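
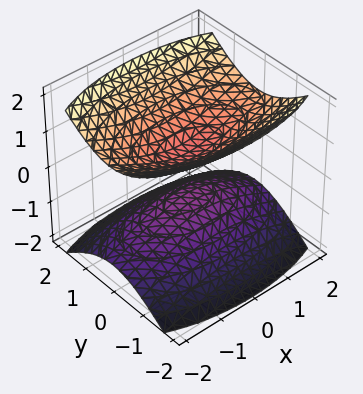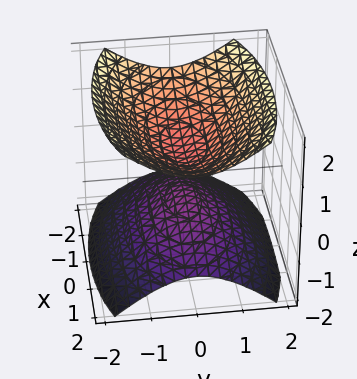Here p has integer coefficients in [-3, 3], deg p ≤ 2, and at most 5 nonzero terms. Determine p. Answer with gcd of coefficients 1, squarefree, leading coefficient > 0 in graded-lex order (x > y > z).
x^2 + 3*y^2 - 3*z^2 + 1

First, there are 2 components. They look like related sheets of one shape, so recover p as a whole.
Then, deg p = 2. Two separate bowl-shaped sheets opening away from each other; a quadric.
Next, symmetries: mirror symmetry y ↦ −y ⇒ only even powers of y; the z ↦ −z reflection is a symmetry, so z appears only in even powers; it's symmetric under x → −x, forcing even powers of x.
Next, observable constraints: no y-intercept at any integer in the box; no x-intercept at any integer in the box.
Finally, matching integer coefficients to the picture gives p.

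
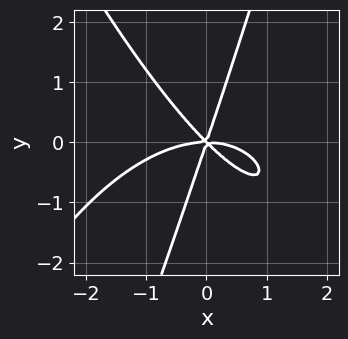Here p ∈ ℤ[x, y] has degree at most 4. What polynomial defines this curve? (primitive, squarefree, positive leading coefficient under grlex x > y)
(a) deg p = 4. No degree-3 curve has this shape.
(b) Against the integer gridlines: it crosses the x-axis at the gridline x = 0; it meets the y-axis at y = 0 (among the integer gridlines).
(c) Putting this together gives p.

x^4 + 3*x^2*y + 2*x*y^2 - y^3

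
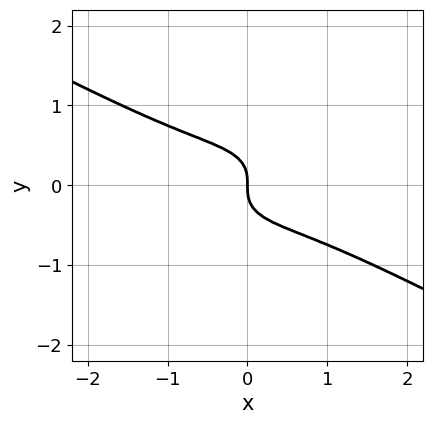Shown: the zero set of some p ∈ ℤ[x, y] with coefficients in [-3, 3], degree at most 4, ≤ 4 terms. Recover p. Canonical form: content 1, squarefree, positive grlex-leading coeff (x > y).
(a) The degree is 3 — the shape is more complex than any degree-2 curve.
(b) Observable constraints: it crosses the x-axis at the gridline x = 0; it crosses the y-axis at the gridline y = 0.
(c) Together with the visible shape, these determine p as stated.

x^3 + x^2*y + 3*y^3 + x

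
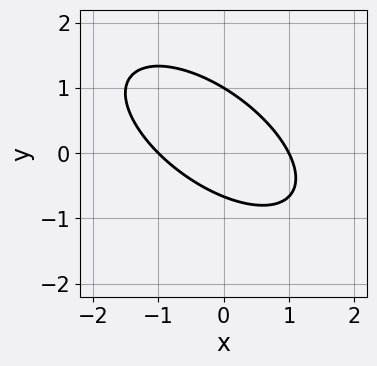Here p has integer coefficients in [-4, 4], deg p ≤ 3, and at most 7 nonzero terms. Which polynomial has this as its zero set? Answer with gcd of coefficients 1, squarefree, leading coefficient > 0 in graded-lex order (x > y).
2*x^2 + 3*x*y + 3*y^2 - y - 2

Degree: a generic line meets the curve in up to 2 points, so deg p = 2.
Checking where it meets the axes: one y-axis crossing is at y = 1; among the integer gridlines, it crosses the x-axis at x ∈ {-1, 1}.
Assembling these constraints gives the stated polynomial.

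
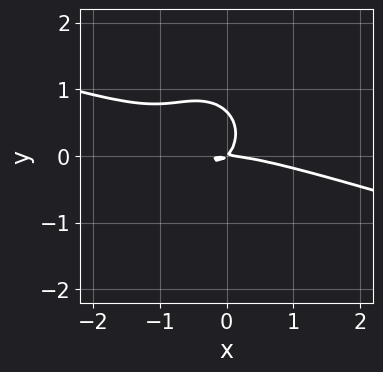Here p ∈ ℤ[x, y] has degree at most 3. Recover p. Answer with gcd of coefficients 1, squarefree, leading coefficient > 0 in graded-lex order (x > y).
x^3 + 3*x^2*y + 3*y^3 + 2*x*y - 2*y^2

Degree: a generic line meets the curve in up to 3 points, so deg p = 3.
From the axis intercepts and sections: it meets the x-axis at x = 0 (among the integer gridlines); it crosses the y-axis at the gridline y = 0.
These observations pin down the coefficients.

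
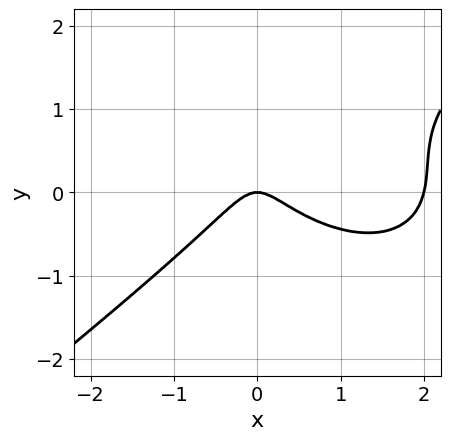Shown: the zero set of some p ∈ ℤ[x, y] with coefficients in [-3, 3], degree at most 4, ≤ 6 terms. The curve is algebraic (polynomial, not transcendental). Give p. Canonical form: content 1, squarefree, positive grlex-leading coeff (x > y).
First, degree: a generic line meets the curve in up to 3 points, so deg p = 3.
Then, checking where it meets the axes: it crosses the y-axis at the gridline y = 0; the x-axis gridline crossings are at x ∈ {0, 2}.
Finally, these observations pin down the coefficients.

x^3 - 2*y^3 - 2*x^2 + 2*y^2 - y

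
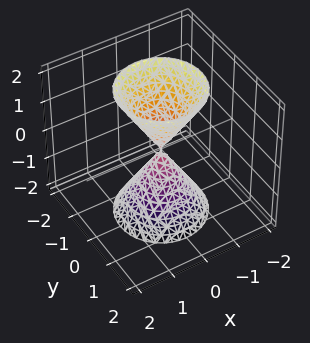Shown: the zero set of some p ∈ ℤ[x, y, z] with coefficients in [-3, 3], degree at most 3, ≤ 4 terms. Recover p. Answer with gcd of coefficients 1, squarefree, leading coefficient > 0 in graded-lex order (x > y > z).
3*x^2 + 3*y^2 - z^2

1. There are 2 components. Treating them together as one polynomial.
2. Degree: a double cone through the origin; a quadric, so deg p = 2.
3. Symmetries: mirror symmetry z ↦ −z ⇒ only even powers of z; every cross-section ⟂ z is a circle, so x, y appear only via x² + y².
4. Checking where it meets the axes: a circular section at z = -2 has radius between 1 and 2; it crosses the z-axis at the gridline z = 0; one x-axis crossing is at x = 0; one y-axis crossing is at y = 0.
5. Matching integer coefficients to the picture gives p.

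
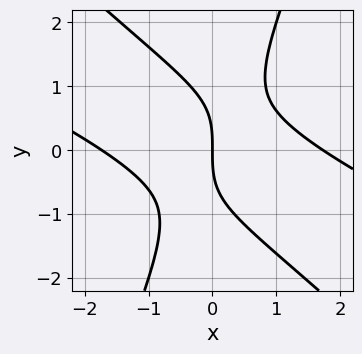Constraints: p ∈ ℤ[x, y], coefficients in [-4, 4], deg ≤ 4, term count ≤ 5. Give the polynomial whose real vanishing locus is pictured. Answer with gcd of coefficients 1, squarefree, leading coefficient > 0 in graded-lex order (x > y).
x^3 + 3*x^2*y + x*y^2 - y^3 - 3*x

1. Degree: the shape is more complex than any degree-2 curve, so deg p = 3.
2. Checking where it meets the axes: one y-axis crossing is at y = 0; it crosses the x-axis at the gridline x = 0.
3. Together with the visible shape, these determine p as stated.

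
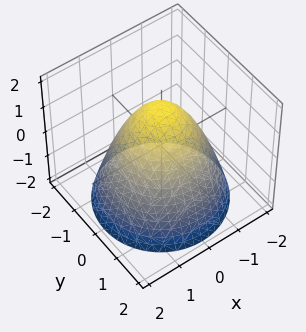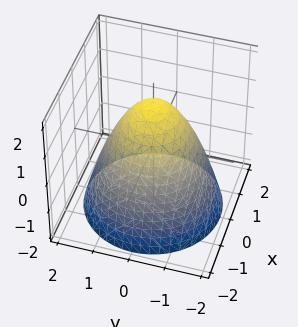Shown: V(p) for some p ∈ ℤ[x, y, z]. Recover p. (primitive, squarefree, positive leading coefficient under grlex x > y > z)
2*x^2 + 2*y^2 + 2*z - 3

First, deg p = 2. No degree-1 surface has this shape.
Then, symmetries: the surface is invariant under rotation about z: p = q(x² + y², z).
Next, observable constraints: a circular section at z = 1 has radius between 0 and 1.
Finally, these observations pin down the coefficients.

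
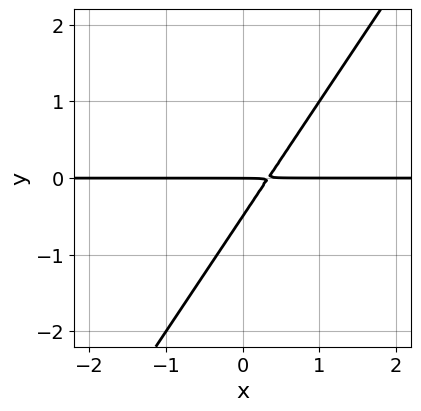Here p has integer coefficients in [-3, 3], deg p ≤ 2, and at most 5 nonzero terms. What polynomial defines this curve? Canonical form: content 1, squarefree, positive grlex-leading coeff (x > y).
1. Degree: a generic line meets the curve in up to 2 points, so deg p = 2.
2. Against the integer gridlines: it meets the y-axis at y = 0 (among the integer gridlines); the visible x-axis segment lies entirely on the curve.
3. Together with the visible shape, these determine p as stated.

3*x*y - 2*y^2 - y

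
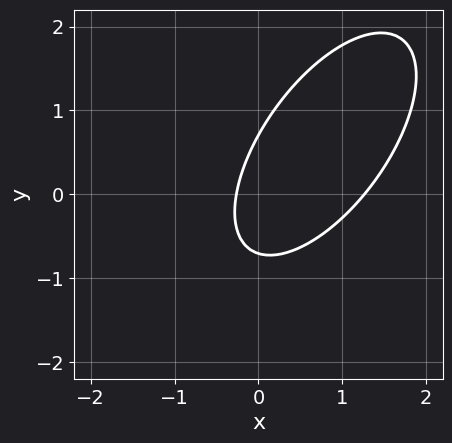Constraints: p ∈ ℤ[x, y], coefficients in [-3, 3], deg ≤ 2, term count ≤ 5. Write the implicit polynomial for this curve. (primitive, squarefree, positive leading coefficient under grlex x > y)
3*x^2 - 3*x*y + 2*y^2 - 3*x - 1

The degree is 2 — no degree-1 curve has this shape.
Matching integer coefficients to the picture gives p.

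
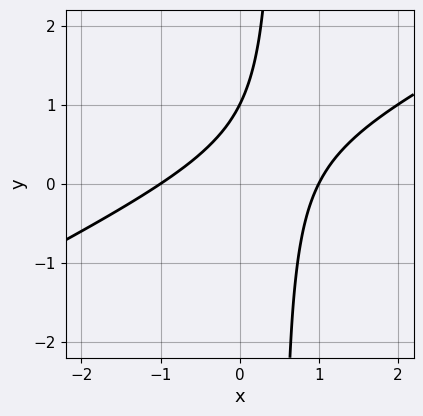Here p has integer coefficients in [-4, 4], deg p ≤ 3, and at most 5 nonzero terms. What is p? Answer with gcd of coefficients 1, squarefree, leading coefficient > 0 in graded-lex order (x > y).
1. The degree is 2 — no degree-1 curve has this shape.
2. Checking where it meets the axes: the x-axis gridline crossings are at x ∈ {-1, 1}; it meets the y-axis at y = 1 (among the integer gridlines).
3. Putting this together gives p.

x^2 - 2*x*y + y - 1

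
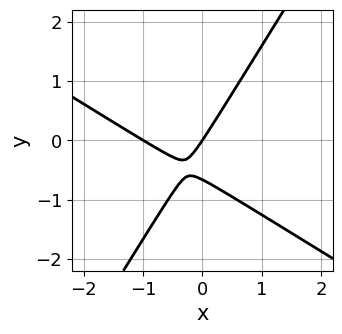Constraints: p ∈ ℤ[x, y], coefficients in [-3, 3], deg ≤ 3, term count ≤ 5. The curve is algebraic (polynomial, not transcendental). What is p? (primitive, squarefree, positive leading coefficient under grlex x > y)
First, deg p = 2. No degree-1 curve has this shape.
Then, reading off the gridlines: the x-axis gridline crossings are at x ∈ {-1, 0}; it crosses the y-axis at the gridline y = 0.
Finally, assembling these constraints gives the stated polynomial.

3*x^2 + 3*x*y - 3*y^2 + 3*x - 2*y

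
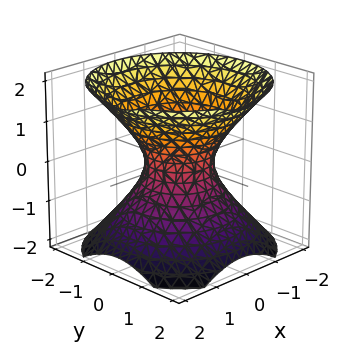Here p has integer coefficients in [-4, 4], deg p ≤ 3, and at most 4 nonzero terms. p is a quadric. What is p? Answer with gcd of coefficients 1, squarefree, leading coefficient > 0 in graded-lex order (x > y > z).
First, deg p = 2. One connected sheet with a waist; a quadric.
Then, by symmetry, the surface is invariant under rotation about z: p = q(x² + y², z); mirror symmetry z ↦ −z ⇒ only even powers of z.
Next, checking where it meets the axes: the surface avoids every integer z-axis point in the box; a circular section at z = 0 has radius between 0 and 1.
Finally, solving for integer coefficients yields p as stated.

3*x^2 + 3*y^2 - 3*z^2 - 2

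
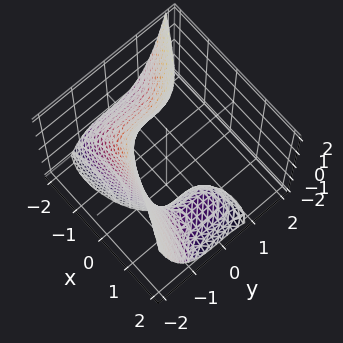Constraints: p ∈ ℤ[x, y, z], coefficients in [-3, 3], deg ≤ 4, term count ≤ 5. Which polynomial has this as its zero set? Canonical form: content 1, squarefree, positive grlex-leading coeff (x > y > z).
The degree is 3 — a generic line meets the surface in up to 3 points.
Reading off the gridlines: it crosses the y-axis at the gridline y = -1; no z-intercept at any integer in the box.
Putting this together gives p.

x^3 + 3*y^3 + 3*x*z + 3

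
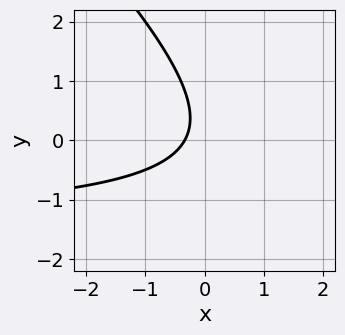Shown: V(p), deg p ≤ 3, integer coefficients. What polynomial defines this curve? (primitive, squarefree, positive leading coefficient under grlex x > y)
(a) The degree is 2 — no degree-1 curve has this shape.
(b) Checking where it meets the axes: the curve avoids every integer y-axis point in the box.
(c) The integer polynomial consistent with all of this is the stated p.

2*x*y + 2*y^2 + 3*x - y + 1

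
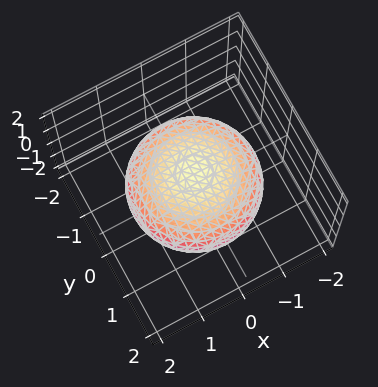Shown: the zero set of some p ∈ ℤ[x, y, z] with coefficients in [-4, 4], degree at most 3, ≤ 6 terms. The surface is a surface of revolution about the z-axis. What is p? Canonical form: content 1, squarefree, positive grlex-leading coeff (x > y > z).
(a) The degree is 2 — a generic line meets the surface in up to 2 points.
(b) Symmetries: the z-axis is an axis of rotation, so x and y enter only as x² + y².
(c) From the axis intercepts and sections: a circular section at z = 0 has radius between 1 and 2; among the integer gridlines, it crosses the z-axis at z ∈ {-1, 1}.
(d) Assembling these constraints gives the stated polynomial.

x^2 + y^2 + 2*z^2 - 2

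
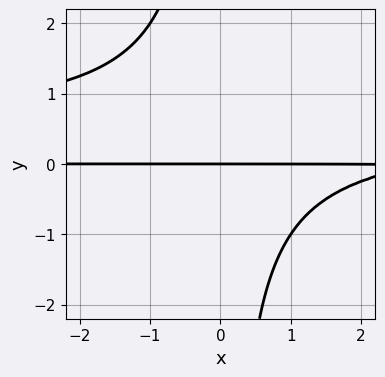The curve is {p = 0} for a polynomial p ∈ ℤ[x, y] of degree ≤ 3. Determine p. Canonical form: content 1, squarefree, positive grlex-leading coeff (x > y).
2*x*y^2 - x*y + 3*y

First, degree: the shape is more complex than any degree-2 curve, so deg p = 3.
Then, reading off the gridlines: it crosses the y-axis at the gridline y = 0; every point of the x-axis in the box is on the curve.
Finally, matching integer coefficients to the picture gives p.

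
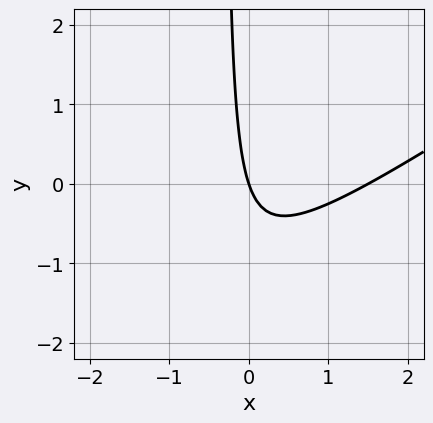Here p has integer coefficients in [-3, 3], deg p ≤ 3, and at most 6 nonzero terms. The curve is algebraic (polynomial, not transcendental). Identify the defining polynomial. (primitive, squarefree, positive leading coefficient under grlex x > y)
First, deg p = 2.
Next, from the axis intercepts and sections: one x-axis crossing is at x = 0; it crosses the y-axis at the gridline y = 0.
Finally, fitting integer coefficients to these (and the overall shape) gives p.

2*x^2 - 3*x*y - 3*x - y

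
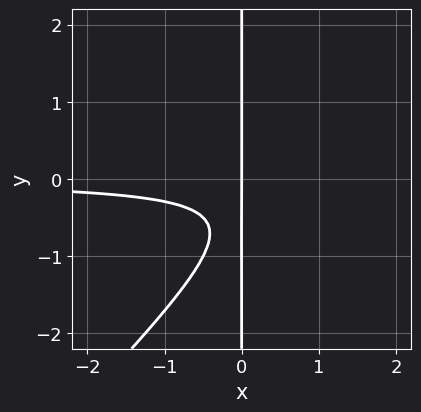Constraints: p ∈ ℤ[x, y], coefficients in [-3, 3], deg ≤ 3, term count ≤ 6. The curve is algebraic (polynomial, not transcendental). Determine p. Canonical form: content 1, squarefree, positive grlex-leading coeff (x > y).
2*x^2*y - 2*x*y^2 - 2*x*y - x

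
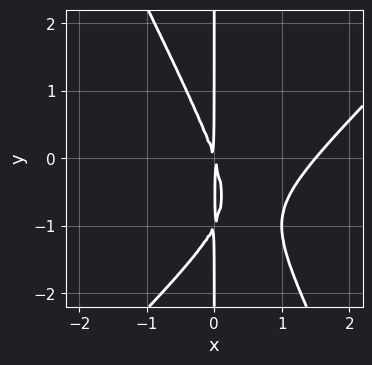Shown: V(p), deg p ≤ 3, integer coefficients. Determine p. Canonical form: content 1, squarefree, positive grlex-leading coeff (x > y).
2*x^3 - x^2*y - x*y^2 - 3*x^2 - x*y

1. The degree is 3 — no degree-2 curve has this shape.
2. From the axis intercepts and sections: every point of the y-axis in the box is on the curve.
3. The integer polynomial consistent with all of this is the stated p.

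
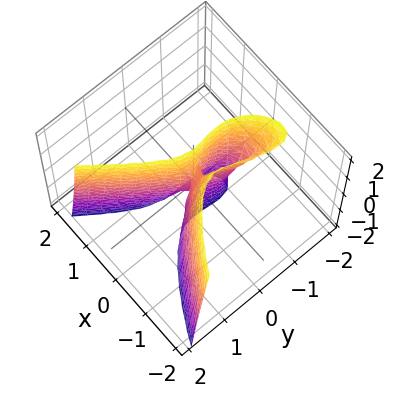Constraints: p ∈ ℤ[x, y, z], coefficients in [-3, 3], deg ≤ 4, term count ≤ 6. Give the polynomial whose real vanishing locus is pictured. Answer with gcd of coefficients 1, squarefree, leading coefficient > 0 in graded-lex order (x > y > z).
(a) Degree: no degree-2 surface has this shape, so deg p = 3.
(b) From the axis intercepts and sections: the y-axis gridline crossings are at y ∈ {-1, 0}; every point of the z-axis in the box is on the surface; one x-axis crossing is at x = 0.
(c) The integer polynomial consistent with all of this is the stated p.

x*y^2 - y^3 + 3*x^2 + x*z - y^2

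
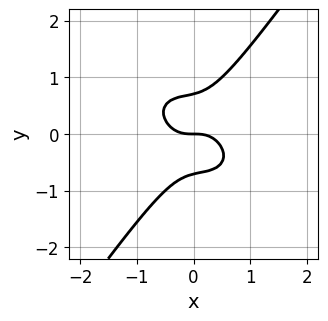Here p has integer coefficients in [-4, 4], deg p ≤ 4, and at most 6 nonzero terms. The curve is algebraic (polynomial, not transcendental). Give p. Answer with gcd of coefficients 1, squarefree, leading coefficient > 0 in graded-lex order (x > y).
2*x^3 + x^2*y + x*y^2 - 2*y^3 + y

First, the degree is 3 — no degree-2 curve has this shape.
Next, observable constraints: it meets the x-axis at x = 0 (among the integer gridlines); it crosses the y-axis at the gridline y = 0.
Finally, assembling these constraints gives the stated polynomial.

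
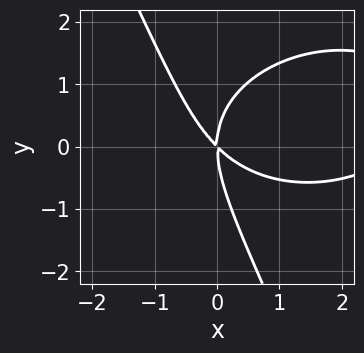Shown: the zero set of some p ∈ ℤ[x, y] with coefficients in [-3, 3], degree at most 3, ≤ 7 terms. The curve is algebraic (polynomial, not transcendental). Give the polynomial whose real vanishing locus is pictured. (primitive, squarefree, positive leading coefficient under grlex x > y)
x^3 + 2*x*y^2 + y^3 - 3*x^2 - 3*x*y

First, deg p = 3. No degree-2 curve has this shape.
Next, observable constraints: it crosses the y-axis at the gridline y = 0; it meets the x-axis at x = 0 (among the integer gridlines).
Finally, together with the visible shape, these determine p as stated.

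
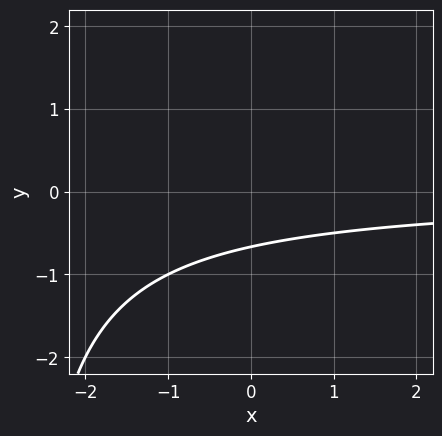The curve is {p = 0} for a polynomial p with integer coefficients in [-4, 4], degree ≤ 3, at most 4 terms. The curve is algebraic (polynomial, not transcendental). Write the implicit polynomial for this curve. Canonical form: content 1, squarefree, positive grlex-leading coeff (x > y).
x*y + 3*y + 2

First, degree: the shape is more complex than any degree-1 curve, so deg p = 2.
Then, from the visible intercepts: the curve avoids every integer x-axis point in the box.
Finally, matching integer coefficients to the picture gives p.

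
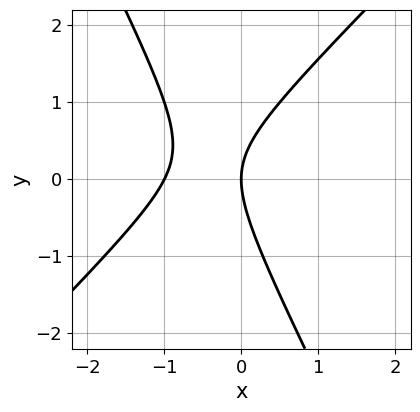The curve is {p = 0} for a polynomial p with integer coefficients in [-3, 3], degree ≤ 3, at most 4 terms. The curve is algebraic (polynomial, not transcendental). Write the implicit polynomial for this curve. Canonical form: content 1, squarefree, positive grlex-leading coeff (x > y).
The degree is 2 — a generic line meets the curve in up to 2 points.
Against the integer gridlines: among the integer gridlines, it crosses the x-axis at x ∈ {-1, 0}; it meets the y-axis at y = 0 (among the integer gridlines).
Fitting integer coefficients to these (and the overall shape) gives p.

2*x^2 - x*y - y^2 + 2*x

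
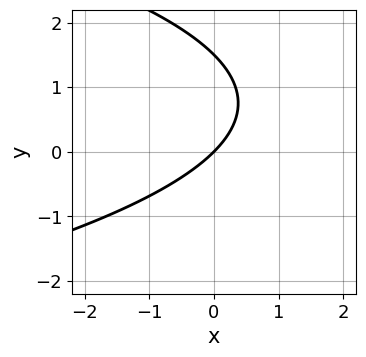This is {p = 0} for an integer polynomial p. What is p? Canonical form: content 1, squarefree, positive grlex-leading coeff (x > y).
2*y^2 + 3*x - 3*y

(a) deg p = 2. A generic line meets the curve in up to 2 points.
(b) Checking where it meets the axes: one x-axis crossing is at x = 0; one y-axis crossing is at y = 0.
(c) These observations pin down the coefficients.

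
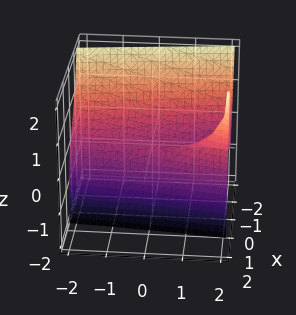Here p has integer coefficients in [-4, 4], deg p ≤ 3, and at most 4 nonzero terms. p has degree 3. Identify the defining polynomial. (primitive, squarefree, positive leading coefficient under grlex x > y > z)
2*x^3 - x*y - 2*x*z + 2*z

(a) Degree: a generic line meets the surface in up to 3 points, so deg p = 3.
(b) From the axis intercepts and sections: it crosses the z-axis at the gridline z = 0; the visible y-axis segment lies entirely on the surface.
(c) These observations pin down the coefficients.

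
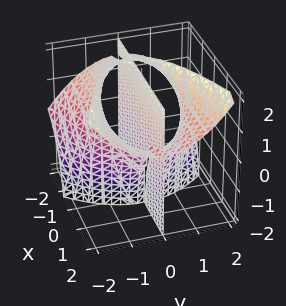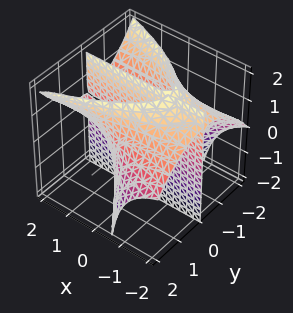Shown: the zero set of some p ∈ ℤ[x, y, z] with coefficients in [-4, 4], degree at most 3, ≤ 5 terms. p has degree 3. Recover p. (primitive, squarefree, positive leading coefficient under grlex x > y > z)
3*x*y*z - 2*y^3 - 3*x*y + 3*y

1. The picture has 2 separate pieces. Treating them together as one polynomial.
2. Degree: a generic line meets the surface in up to 3 points, so deg p = 3.
3. Checking where it meets the axes: one y-axis crossing is at y = 0; the visible z-axis segment lies entirely on the surface.
4. Solving for integer coefficients yields p as stated. Check: (2, 0, 0) on the x-axis lies on the surface, and p(2, 0, 0) = 0. ✓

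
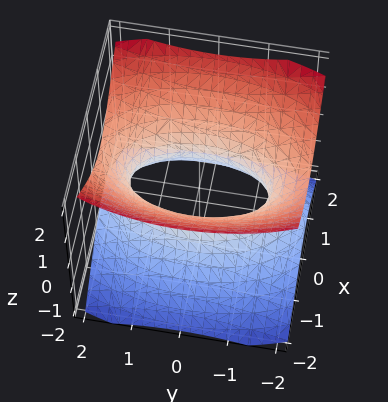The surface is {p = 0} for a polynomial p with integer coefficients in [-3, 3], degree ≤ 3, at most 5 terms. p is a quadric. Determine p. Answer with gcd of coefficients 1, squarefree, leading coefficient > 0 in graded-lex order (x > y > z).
First, degree: one connected sheet with a waist; a quadric, so deg p = 2.
Then, symmetries: it's symmetric under x → −x, forcing even powers of x; mirror symmetry y ↦ −y ⇒ only even powers of y; it's symmetric under z → −z, forcing even powers of z.
Next, from the axis intercepts and sections: no z-intercept at any integer in the box.
Finally, putting this together gives p.

3*x^2 + y^2 - 3*z^2 - 2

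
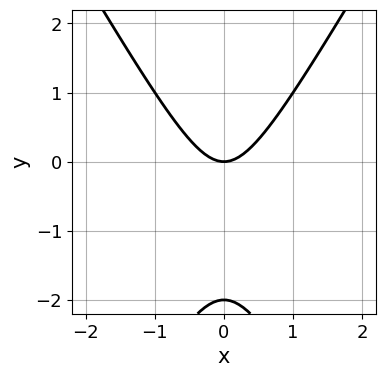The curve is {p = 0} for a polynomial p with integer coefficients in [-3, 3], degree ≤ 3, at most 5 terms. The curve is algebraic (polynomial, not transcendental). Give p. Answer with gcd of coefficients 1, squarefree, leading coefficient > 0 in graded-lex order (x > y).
3*x^2 - y^2 - 2*y

deg p = 2.
Symmetries: mirror symmetry x ↦ −x ⇒ only even powers of x.
Observable constraints: it crosses the x-axis at the gridline x = 0; the y-axis gridline crossings are at y ∈ {-2, 0}.
Matching integer coefficients to the picture gives p.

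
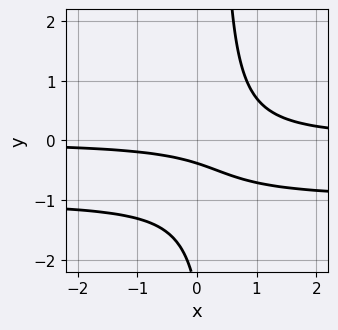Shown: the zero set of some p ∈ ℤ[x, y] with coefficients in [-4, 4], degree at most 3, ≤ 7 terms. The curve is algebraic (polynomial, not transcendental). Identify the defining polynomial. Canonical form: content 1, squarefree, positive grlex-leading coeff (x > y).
1. Degree: the shape is more complex than any degree-2 curve, so deg p = 3.
2. Reading off the gridlines: it misses every integer gridline on the x-axis.
3. Assembling these constraints gives the stated polynomial.

3*x*y^2 + 3*x*y - y^2 - 3*y - 1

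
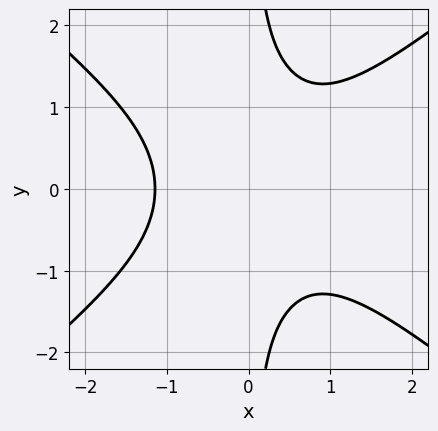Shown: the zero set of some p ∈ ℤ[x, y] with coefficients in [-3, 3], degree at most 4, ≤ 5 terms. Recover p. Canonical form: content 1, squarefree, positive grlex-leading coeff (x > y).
2*x^3 - 3*x*y^2 + 3

First, deg p = 3. No degree-2 curve has this shape.
Then, symmetries: the y ↦ −y reflection is a symmetry, so y appears only in even powers.
Next, checking where it meets the axes: it misses every integer gridline on the y-axis.
Finally, together with the visible shape, these determine p as stated.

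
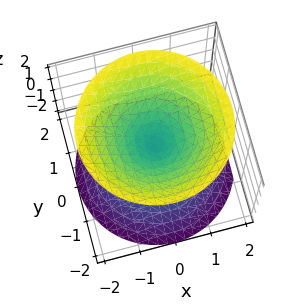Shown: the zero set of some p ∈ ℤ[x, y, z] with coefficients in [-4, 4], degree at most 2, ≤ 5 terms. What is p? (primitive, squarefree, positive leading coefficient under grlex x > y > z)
1. There are 2 components. Treating them together as one polynomial.
2. The degree is 2 — a double cone through the origin; a quadric.
3. Symmetries: the surface is invariant under rotation about z: p = q(x² + y², z); the z ↦ −z reflection is a symmetry, so z appears only in even powers.
4. Checking where it meets the axes: it meets the x-axis at x = 0 (among the integer gridlines); a circular section at z = -1 has radius exactly 1.
5. Assembling these constraints gives the stated polynomial.

x^2 + y^2 - z^2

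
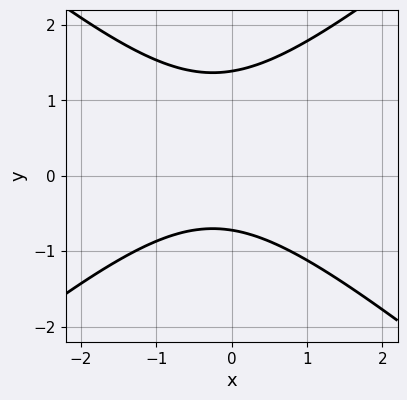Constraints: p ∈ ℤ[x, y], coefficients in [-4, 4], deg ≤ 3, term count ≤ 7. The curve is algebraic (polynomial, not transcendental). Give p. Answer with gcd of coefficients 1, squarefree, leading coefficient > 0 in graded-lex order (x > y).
2*x^2 - 3*y^2 + x + 2*y + 3

1. deg p = 2. A generic line meets the curve in up to 2 points.
2. From the axis intercepts and sections: the curve avoids every integer x-axis point in the box.
3. Assembling these constraints gives the stated polynomial.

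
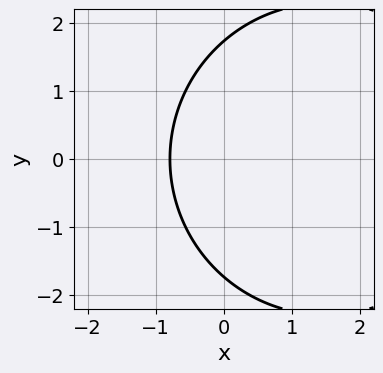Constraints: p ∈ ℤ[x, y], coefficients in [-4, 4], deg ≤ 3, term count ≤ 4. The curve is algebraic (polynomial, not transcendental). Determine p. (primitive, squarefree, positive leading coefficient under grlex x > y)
x^2 + y^2 - 3*x - 3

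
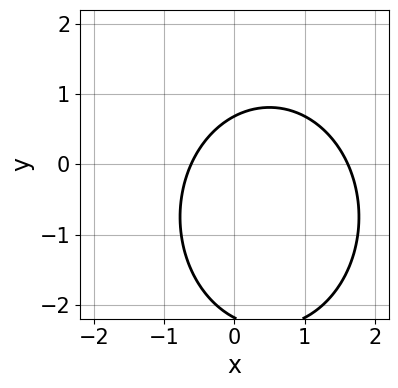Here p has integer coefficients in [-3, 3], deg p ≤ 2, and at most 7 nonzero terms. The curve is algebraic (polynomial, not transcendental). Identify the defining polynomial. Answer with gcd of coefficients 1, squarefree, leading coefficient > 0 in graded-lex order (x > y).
(a) The degree is 2 — the shape is more complex than any degree-1 curve.
(b) Putting this together gives p.

3*x^2 + 2*y^2 - 3*x + 3*y - 3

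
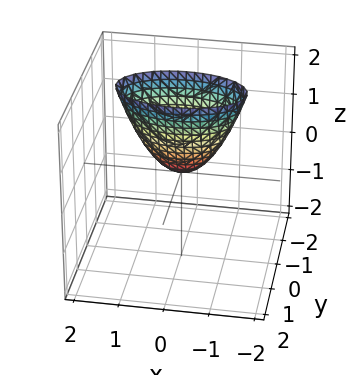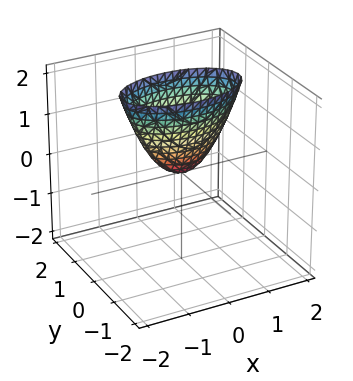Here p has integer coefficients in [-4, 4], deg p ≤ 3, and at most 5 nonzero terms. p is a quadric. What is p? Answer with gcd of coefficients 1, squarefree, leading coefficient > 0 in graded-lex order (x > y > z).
x^2 + 3*y^2 - z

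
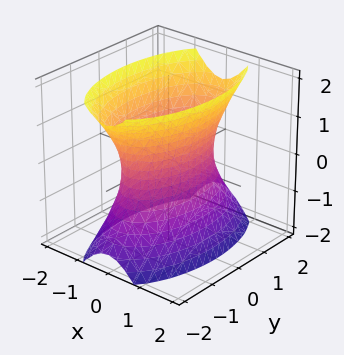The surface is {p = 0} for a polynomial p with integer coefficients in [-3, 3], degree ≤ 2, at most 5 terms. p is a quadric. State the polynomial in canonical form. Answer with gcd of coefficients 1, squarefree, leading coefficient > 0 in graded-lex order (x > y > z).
(a) deg p = 2. One connected sheet with a waist; a quadric.
(b) Symmetries: the y ↦ −y reflection is a symmetry, so y appears only in even powers; it's symmetric under x → −x, forcing even powers of x; it's symmetric under z → −z, forcing even powers of z.
(c) Reading off the gridlines: the surface avoids every integer z-axis point in the box.
(d) These observations pin down the coefficients.

3*x^2 + y^2 - z^2 - 2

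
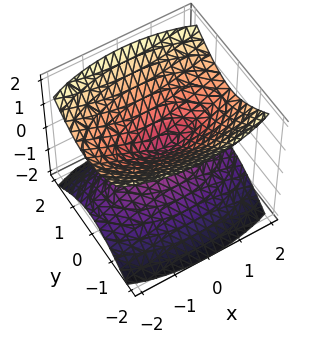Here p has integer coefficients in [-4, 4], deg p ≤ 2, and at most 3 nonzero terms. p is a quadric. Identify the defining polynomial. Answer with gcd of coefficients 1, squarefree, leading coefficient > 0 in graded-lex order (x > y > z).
(a) There are 2 components.
(b) deg p = 2.
(c) Symmetries: it's symmetric under x → −x, forcing even powers of x; it's symmetric under z → −z, forcing even powers of z; the y ↦ −y reflection is a symmetry, so y appears only in even powers.
(d) Observable constraints: it crosses the y-axis at the gridline y = 0; one z-axis crossing is at z = 0; it crosses the x-axis at the gridline x = 0.
(e) Assembling these constraints gives the stated polynomial.

x^2 + 3*y^2 - 3*z^2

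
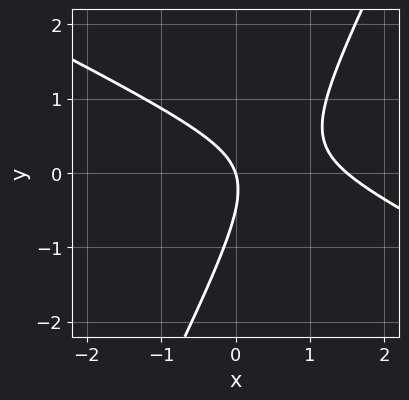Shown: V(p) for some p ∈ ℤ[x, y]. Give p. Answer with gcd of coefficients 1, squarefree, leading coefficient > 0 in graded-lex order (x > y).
deg p = 2.
From the visible intercepts: it meets the x-axis at x = 0 (among the integer gridlines); it crosses the y-axis at the gridline y = 0.
Matching integer coefficients to the picture gives p.

2*x^2 + 3*x*y - 2*y^2 - 3*x - y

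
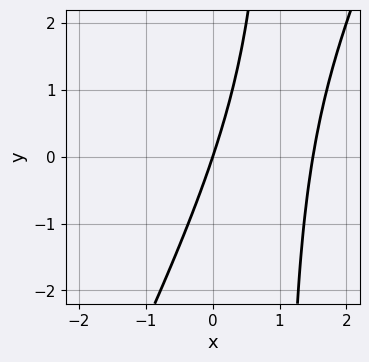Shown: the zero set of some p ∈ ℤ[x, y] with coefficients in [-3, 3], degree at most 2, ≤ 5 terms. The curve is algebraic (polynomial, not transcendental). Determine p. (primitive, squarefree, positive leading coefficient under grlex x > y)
2*x^2 - x*y - 3*x + y

First, degree: the shape is more complex than any degree-1 curve, so deg p = 2.
Next, from the visible intercepts: it meets the x-axis at x = 0 (among the integer gridlines); it meets the y-axis at y = 0 (among the integer gridlines).
Finally, fitting integer coefficients to these (and the overall shape) gives p.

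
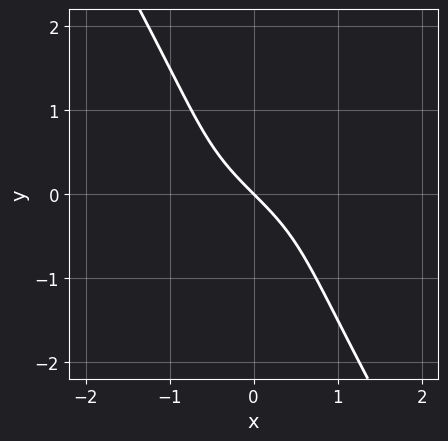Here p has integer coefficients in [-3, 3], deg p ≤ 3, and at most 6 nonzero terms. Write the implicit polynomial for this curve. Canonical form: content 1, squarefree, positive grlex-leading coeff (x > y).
First, degree: the shape is more complex than any degree-2 curve, so deg p = 3.
Then, checking where it meets the axes: it crosses the x-axis at the gridline x = 0; it crosses the y-axis at the gridline y = 0.
Finally, fitting integer coefficients to these (and the overall shape) gives p.

x^2*y - 3*x*y^2 - 2*y^3 - 3*x - 3*y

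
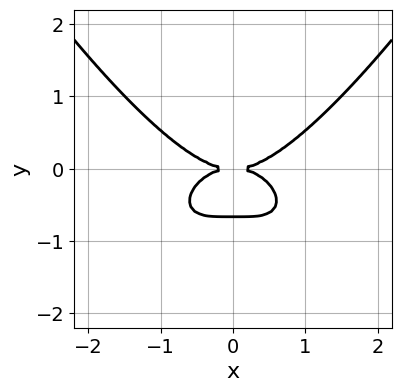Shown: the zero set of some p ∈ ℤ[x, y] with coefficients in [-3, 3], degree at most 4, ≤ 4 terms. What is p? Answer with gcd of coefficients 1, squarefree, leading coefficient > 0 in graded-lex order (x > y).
First, the degree is 4 — no degree-3 curve has this shape.
Then, symmetries: the x ↦ −x reflection is a symmetry, so x appears only in even powers.
Then, observable constraints: it crosses the y-axis at the gridline y = 0; it meets the x-axis at x = 0 (among the integer gridlines).
Finally, fitting integer coefficients to these (and the overall shape) gives p.

x^4 - 3*y^3 - 2*y^2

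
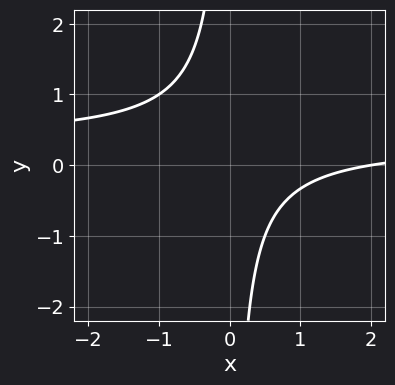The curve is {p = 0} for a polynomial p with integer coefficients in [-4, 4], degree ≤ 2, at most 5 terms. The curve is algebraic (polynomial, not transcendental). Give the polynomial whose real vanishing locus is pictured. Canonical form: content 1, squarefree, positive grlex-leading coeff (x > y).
3*x*y - x + 2

(a) Degree: no degree-1 curve has this shape, so deg p = 2.
(b) From the axis intercepts and sections: no y-intercept at any integer in the box; one x-axis crossing is at x = 2.
(c) Putting this together gives p.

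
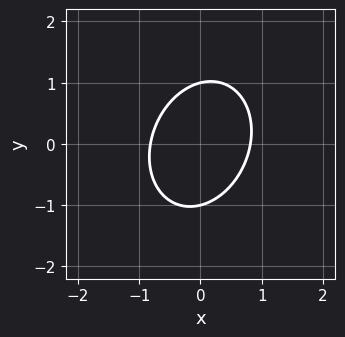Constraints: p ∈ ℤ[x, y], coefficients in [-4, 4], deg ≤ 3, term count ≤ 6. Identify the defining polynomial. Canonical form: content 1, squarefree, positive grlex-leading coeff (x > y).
3*x^2 - x*y + 2*y^2 - 2

First, degree: a generic line meets the curve in up to 2 points, so deg p = 2.
Next, checking where it meets the axes: among the integer gridlines, it crosses the y-axis at y ∈ {-1, 1}.
Finally, putting this together gives p.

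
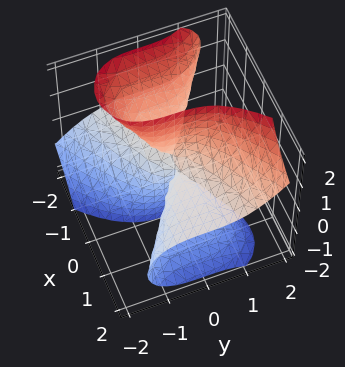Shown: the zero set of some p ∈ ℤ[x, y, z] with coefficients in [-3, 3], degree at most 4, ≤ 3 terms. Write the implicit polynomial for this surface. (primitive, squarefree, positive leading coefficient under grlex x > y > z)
3*x^2*z + 3*x*z^2 - 2*y^3

First, degree: the shape is more complex than any degree-2 surface, so deg p = 3.
Then, checking where it meets the axes: the visible x-axis segment lies entirely on the surface; every point of the z-axis in the box is on the surface; it meets the y-axis at y = 0 (among the integer gridlines).
Finally, these observations pin down the coefficients.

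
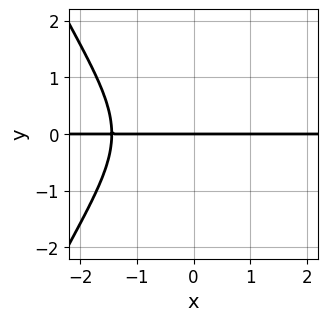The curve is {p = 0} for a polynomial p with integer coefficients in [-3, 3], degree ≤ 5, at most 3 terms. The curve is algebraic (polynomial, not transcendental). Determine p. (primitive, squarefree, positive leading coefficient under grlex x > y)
x^3*y + 2*y^3 + 3*y

1. deg p = 4.
2. Observable constraints: the visible x-axis segment lies entirely on the curve; one y-axis crossing is at y = 0.
3. Matching integer coefficients to the picture gives p.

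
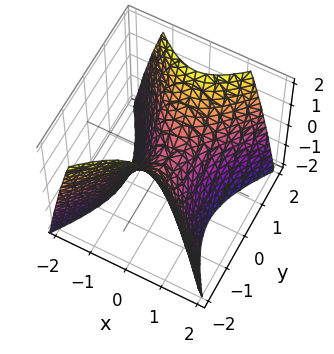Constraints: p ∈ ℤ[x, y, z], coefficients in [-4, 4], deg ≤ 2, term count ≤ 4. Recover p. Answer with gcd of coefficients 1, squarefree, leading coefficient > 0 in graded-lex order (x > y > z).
3*x^2 - 2*y^2 + 2*z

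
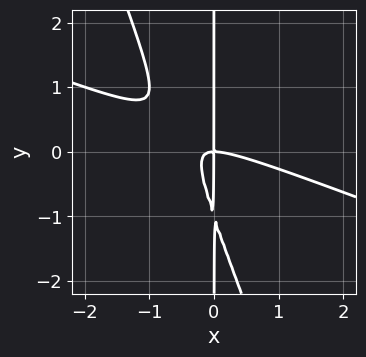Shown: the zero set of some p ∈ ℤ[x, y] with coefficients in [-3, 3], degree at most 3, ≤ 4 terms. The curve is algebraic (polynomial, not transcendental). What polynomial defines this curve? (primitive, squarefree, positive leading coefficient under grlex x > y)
x^3 + 3*x^2*y + x*y^2 + x*y

First, the degree is 3 — a generic line meets the curve in up to 3 points.
Then, reading off the gridlines: it crosses the x-axis at the gridline x = 0; the visible y-axis segment lies entirely on the curve.
Finally, assembling these constraints gives the stated polynomial.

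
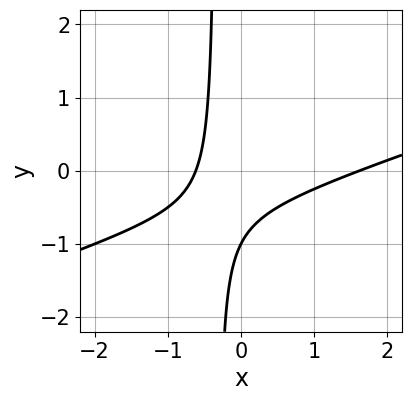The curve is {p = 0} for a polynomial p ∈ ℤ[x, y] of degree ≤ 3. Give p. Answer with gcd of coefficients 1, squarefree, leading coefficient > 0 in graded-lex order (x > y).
1. Degree: the shape is more complex than any degree-1 curve, so deg p = 2.
2. Checking where it meets the axes: one y-axis crossing is at y = -1.
3. The integer polynomial consistent with all of this is the stated p.

x^2 - 3*x*y - x - y - 1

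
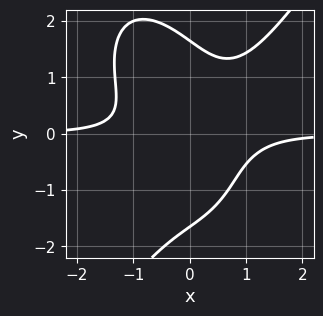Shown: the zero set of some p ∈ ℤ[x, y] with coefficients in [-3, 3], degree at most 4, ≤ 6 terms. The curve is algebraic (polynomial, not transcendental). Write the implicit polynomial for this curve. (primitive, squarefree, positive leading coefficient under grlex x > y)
3*x^3*y - y^4 - 3*x*y^2 + 2*y^2 + 2

1. deg p = 4. The shape is more complex than any degree-3 curve.
2. Observable constraints: it misses every integer gridline on the x-axis.
3. Putting this together gives p.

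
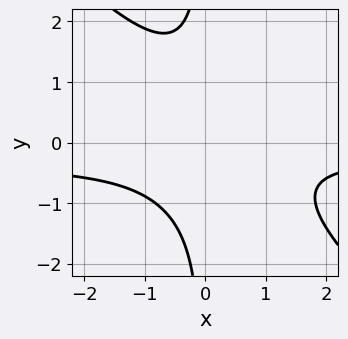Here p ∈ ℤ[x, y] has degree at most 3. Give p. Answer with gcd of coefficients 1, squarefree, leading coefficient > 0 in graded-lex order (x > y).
3*x^2*y + 3*x*y^2 + x^2 - x + 3

The degree is 3 — the shape is more complex than any degree-2 curve.
From the axis intercepts and sections: it misses every integer gridline on the x-axis; no y-intercept at any integer in the box.
Together with the visible shape, these determine p as stated.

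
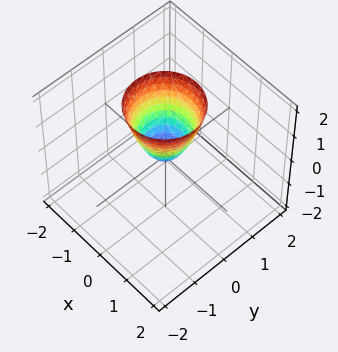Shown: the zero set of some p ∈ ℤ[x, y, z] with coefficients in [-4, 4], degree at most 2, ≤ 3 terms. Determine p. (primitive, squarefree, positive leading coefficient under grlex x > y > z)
deg p = 2.
Symmetry: the surface is invariant under rotation about z: p = q(x² + y², z).
From the visible intercepts: it crosses the x-axis at the gridline x = 0; it meets the y-axis at y = 0 (among the integer gridlines); it meets the z-axis at z = 0 (among the integer gridlines).
These observations pin down the coefficients.

2*x^2 + 2*y^2 - z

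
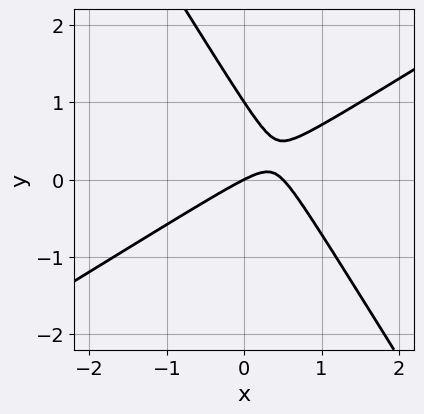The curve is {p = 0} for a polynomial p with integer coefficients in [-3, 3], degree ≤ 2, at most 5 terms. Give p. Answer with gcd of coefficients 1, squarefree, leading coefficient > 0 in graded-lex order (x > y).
2*x^2 - 2*x*y - 2*y^2 - x + 2*y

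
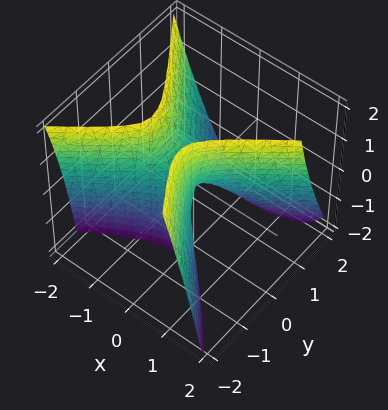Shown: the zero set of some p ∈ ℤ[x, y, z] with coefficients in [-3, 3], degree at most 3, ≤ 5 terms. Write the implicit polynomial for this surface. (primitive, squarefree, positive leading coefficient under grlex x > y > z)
The degree is 2 — the shape is more complex than any degree-1 surface.
From the visible intercepts: it meets the y-axis at y = 0 (among the integer gridlines); it crosses the z-axis at the gridline z = 0; one x-axis crossing is at x = 0.
These observations pin down the coefficients.

3*x^2 - 2*x*y - 3*y^2 - 2*y*z - z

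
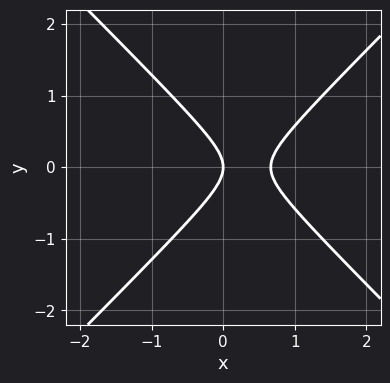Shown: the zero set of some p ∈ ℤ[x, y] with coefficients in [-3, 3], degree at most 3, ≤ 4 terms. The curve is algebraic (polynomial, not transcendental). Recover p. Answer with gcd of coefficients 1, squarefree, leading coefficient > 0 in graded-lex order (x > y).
1. The degree is 2 — no degree-1 curve has this shape.
2. Symmetries: mirror symmetry y ↦ −y ⇒ only even powers of y.
3. Observable constraints: it meets the x-axis at x = 0 (among the integer gridlines); it meets the y-axis at y = 0 (among the integer gridlines).
4. Together with the visible shape, these determine p as stated.

3*x^2 - 3*y^2 - 2*x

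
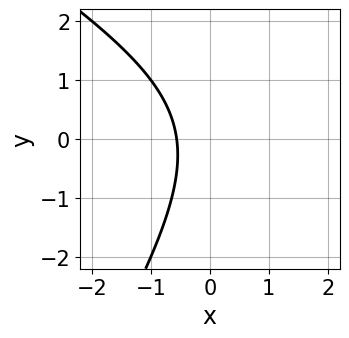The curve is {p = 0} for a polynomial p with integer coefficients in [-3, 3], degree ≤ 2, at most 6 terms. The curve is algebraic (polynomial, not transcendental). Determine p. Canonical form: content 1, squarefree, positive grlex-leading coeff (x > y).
x^2 + x*y - y^2 - 3*x - 2

1. The degree is 2 — the shape is more complex than any degree-1 curve.
2. Observable constraints: no y-intercept at any integer in the box.
3. Solving for integer coefficients yields p as stated.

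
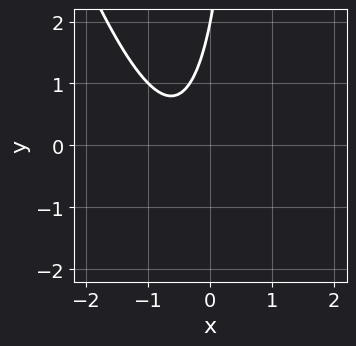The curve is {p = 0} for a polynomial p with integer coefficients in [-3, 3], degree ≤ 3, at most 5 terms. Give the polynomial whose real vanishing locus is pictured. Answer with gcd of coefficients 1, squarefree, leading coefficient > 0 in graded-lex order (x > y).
1. deg p = 2. The shape is more complex than any degree-1 curve.
2. Checking where it meets the axes: it meets the y-axis at y = 2 (among the integer gridlines); the curve avoids every integer x-axis point in the box.
3. Fitting integer coefficients to these (and the overall shape) gives p.

3*x^2 + x*y + 3*x - y + 2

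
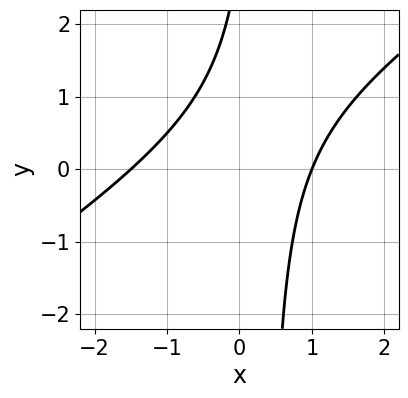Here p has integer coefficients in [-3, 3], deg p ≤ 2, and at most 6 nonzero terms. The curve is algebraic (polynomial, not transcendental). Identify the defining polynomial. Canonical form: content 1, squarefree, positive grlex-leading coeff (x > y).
2*x^2 - 3*x*y + x + y - 3

1. Degree: the shape is more complex than any degree-1 curve, so deg p = 2.
2. Observable constraints: it crosses the x-axis at the gridline x = 1; the curve avoids every integer y-axis point in the box.
3. These observations pin down the coefficients.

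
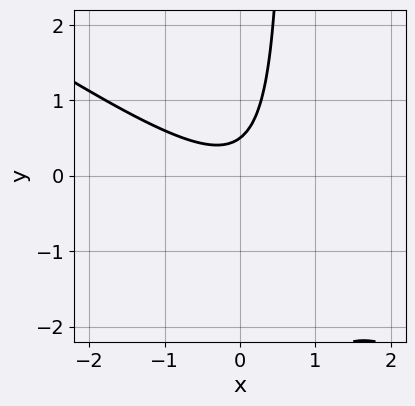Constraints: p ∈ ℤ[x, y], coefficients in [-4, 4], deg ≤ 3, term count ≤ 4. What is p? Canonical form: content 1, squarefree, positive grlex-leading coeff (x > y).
2*x^2 + 3*x*y - 2*y + 1

deg p = 2.
From the visible intercepts: no x-intercept at any integer in the box.
These observations pin down the coefficients.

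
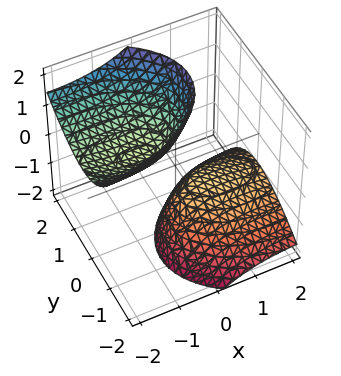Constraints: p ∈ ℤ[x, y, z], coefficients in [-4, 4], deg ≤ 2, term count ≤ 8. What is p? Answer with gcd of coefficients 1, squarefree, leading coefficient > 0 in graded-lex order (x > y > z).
x^2 + 3*x*z + 3*y^2 - 2*y*z - z^2 + 1

(a) There are 2 components. Treating them together as one polynomial.
(b) The degree is 2 — a generic line meets the surface in up to 2 points.
(c) Observable constraints: it misses every integer gridline on the x-axis; the surface avoids every integer y-axis point in the box; among the integer gridlines, it crosses the z-axis at z ∈ {-1, 1}.
(d) Putting this together gives p.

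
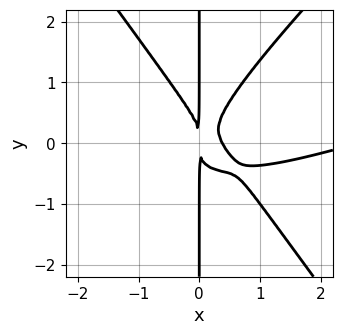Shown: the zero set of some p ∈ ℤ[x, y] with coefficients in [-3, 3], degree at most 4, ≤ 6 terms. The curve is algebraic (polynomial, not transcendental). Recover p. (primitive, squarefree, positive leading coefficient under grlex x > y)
x^4 - 3*x^3*y + 2*x*y^3 - 3*x^3 + x^2

1. Degree: no degree-3 curve has this shape, so deg p = 4.
2. Against the integer gridlines: the visible y-axis segment lies entirely on the curve.
3. Matching integer coefficients to the picture gives p.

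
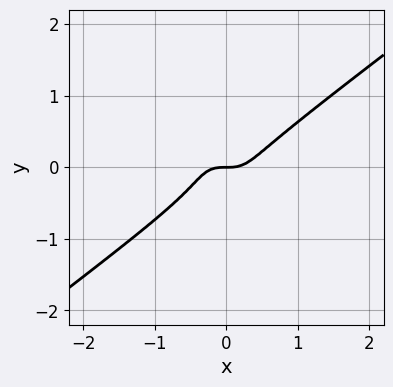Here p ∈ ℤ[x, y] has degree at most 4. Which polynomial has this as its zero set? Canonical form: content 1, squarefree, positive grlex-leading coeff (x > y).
deg p = 3. No degree-2 curve has this shape.
Reading off the gridlines: it meets the x-axis at x = 0 (among the integer gridlines); it meets the y-axis at y = 0 (among the integer gridlines).
Matching integer coefficients to the picture gives p.

3*x^3 - 3*x*y^2 - 3*y^3 - y^2 - y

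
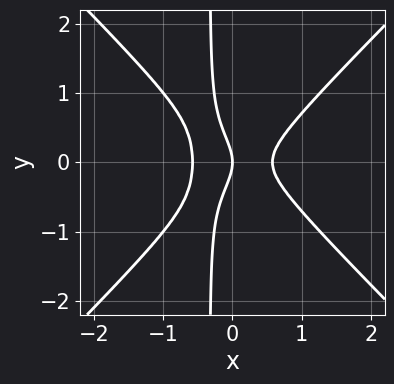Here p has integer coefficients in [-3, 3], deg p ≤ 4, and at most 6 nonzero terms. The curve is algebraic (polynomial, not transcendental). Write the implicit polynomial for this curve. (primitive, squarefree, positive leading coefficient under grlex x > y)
3*x^3 - 3*x*y^2 - y^2 - x

1. Degree: a generic line meets the curve in up to 3 points, so deg p = 3.
2. Symmetries: mirror symmetry y ↦ −y ⇒ only even powers of y.
3. From the axis intercepts and sections: it crosses the x-axis at the gridline x = 0; one y-axis crossing is at y = 0.
4. Matching integer coefficients to the picture gives p.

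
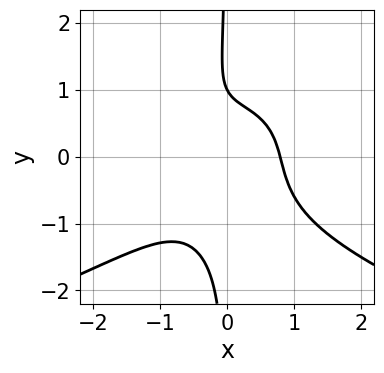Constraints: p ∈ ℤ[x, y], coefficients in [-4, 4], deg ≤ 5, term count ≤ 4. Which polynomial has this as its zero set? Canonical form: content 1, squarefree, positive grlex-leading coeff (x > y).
First, the degree is 4 — no degree-3 curve has this shape.
Then, from the visible intercepts: one y-axis crossing is at y = 1.
Finally, the integer polynomial consistent with all of this is the stated p.

2*x*y^3 + 2*x^3 + y - 1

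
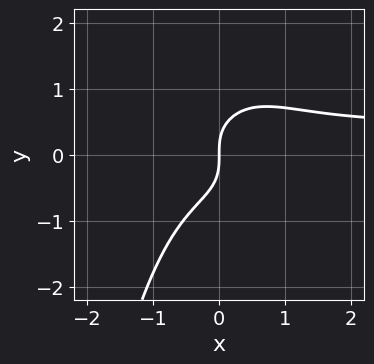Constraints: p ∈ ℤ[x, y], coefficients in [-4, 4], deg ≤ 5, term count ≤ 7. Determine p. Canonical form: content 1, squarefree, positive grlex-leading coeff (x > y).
2*x^3*y + 3*x^2*y^2 - x^3 + 3*y^3 - 3*x

First, degree: no degree-3 curve has this shape, so deg p = 4.
Next, against the integer gridlines: one x-axis crossing is at x = 0; it crosses the y-axis at the gridline y = 0.
Finally, putting this together gives p.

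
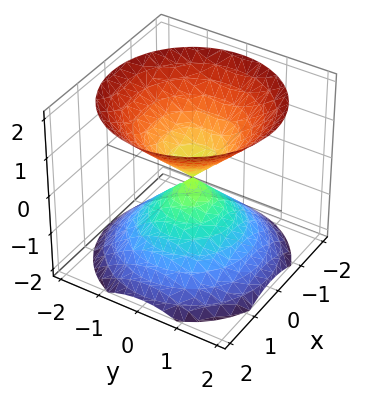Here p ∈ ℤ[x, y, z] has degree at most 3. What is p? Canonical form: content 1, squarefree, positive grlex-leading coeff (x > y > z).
x^2 + y^2 - z^2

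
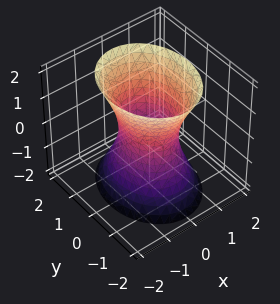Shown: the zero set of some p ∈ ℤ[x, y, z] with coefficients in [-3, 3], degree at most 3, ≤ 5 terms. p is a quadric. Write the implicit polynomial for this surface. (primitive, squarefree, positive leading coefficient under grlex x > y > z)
(a) deg p = 2. One connected sheet with a waist; a quadric.
(b) Symmetries: it's symmetric under z → −z, forcing even powers of z; mirror symmetry y ↦ −y ⇒ only even powers of y; the x ↦ −x reflection is a symmetry, so x appears only in even powers.
(c) Reading off the gridlines: no z-intercept at any integer in the box; among the integer gridlines, it crosses the y-axis at y ∈ {-1, 1}.
(d) The integer polynomial consistent with all of this is the stated p.

3*x^2 + 2*y^2 - z^2 - 2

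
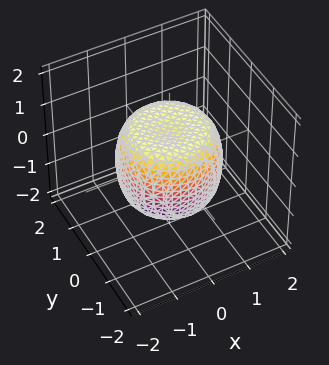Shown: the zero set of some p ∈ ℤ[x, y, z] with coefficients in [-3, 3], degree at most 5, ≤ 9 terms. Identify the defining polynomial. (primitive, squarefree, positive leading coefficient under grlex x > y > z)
(a) deg p = 4.
(b) Symmetry: the z-axis is an axis of rotation, so x and y enter only as x² + y².
(c) Against the integer gridlines: the z-axis gridline crossings are at z ∈ {-1, 1}; a circular section at z = 1 has radius exactly 1.
(d) Solving for integer coefficients yields p as stated.

x^4 + 2*x^2*y^2 + y^4 - x^2 - y^2 + z^2 - 1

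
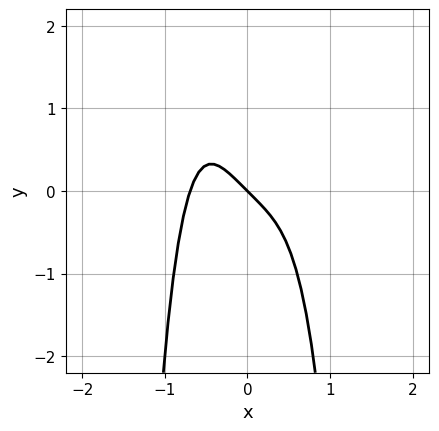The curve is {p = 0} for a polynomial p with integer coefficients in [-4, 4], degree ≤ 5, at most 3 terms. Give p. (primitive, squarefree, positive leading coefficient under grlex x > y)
3*x^4 + x + y

First, deg p = 4.
Then, checking where it meets the axes: it crosses the x-axis at the gridline x = 0; it crosses the y-axis at the gridline y = 0.
Finally, putting this together gives p.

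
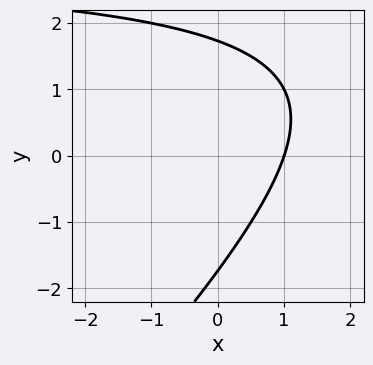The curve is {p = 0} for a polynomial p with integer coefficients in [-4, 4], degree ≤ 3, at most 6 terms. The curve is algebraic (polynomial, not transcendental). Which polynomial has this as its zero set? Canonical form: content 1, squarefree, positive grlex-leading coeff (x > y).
x*y - y^2 - 3*x + 3

1. Degree: no degree-1 curve has this shape, so deg p = 2.
2. From the visible intercepts: it crosses the x-axis at the gridline x = 1.
3. Putting this together gives p.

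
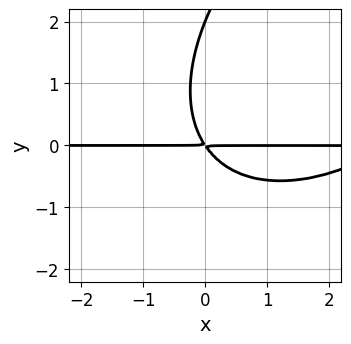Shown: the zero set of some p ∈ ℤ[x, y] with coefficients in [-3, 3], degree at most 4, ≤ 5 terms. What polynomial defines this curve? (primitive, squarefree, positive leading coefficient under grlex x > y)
The degree is 3 — no degree-2 curve has this shape.
From the axis intercepts and sections: it crosses the y-axis at the gridline y = 2; every point of the x-axis in the box is on the curve.
Together with the visible shape, these determine p as stated.

x^2*y - x*y^2 + y^3 - 3*x*y - 2*y^2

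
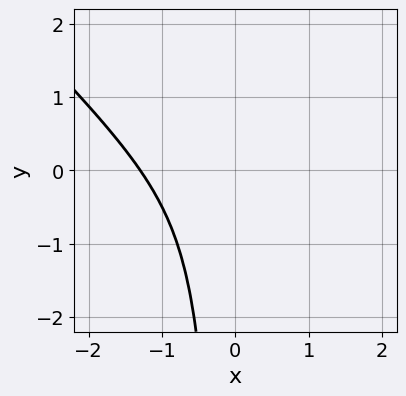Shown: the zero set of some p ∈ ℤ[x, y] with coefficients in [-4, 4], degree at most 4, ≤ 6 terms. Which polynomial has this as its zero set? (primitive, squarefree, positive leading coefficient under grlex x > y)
First, the degree is 3 — a generic line meets the curve in up to 3 points.
Then, reading off the gridlines: no y-intercept at any integer in the box.
Finally, the integer polynomial consistent with all of this is the stated p.

2*x^3 + 2*x^2*y + 2*x^2 + 1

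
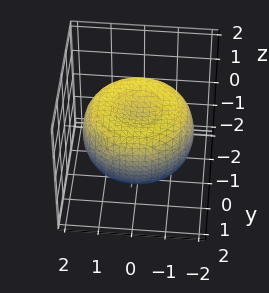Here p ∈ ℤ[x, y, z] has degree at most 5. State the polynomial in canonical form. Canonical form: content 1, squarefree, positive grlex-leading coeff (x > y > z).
The degree is 4 — the shape is more complex than any degree-3 surface.
Symmetries: the surface is invariant under rotation about z: p = q(x² + y², z).
Against the integer gridlines: a circular section at z = 0 has radius between 1 and 2.
Assembling these constraints gives the stated polynomial.

x^4 + 2*x^2*y^2 + y^4 - 2*x^2 - 2*y^2 + 3*z^2 - 2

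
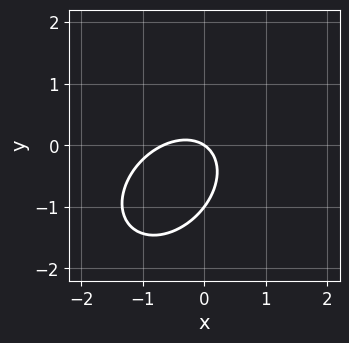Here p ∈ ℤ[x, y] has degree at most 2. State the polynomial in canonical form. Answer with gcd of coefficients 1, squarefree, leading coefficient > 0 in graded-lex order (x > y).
First, degree: the shape is more complex than any degree-1 curve, so deg p = 2.
Next, observable constraints: it meets the x-axis at x = 0 (among the integer gridlines); the y-axis gridline crossings are at y ∈ {-1, 0}.
Finally, fitting integer coefficients to these (and the overall shape) gives p.

3*x^2 - 2*x*y + 3*y^2 + 2*x + 3*y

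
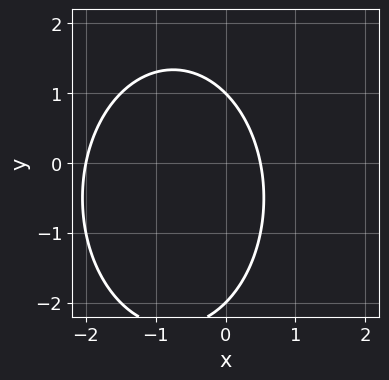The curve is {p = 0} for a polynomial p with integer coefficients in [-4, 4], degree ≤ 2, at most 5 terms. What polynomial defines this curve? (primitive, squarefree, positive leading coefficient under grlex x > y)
2*x^2 + y^2 + 3*x + y - 2

Degree: no degree-1 curve has this shape, so deg p = 2.
Against the integer gridlines: among the integer gridlines, it crosses the y-axis at y ∈ {-2, 1}; it crosses the x-axis at the gridline x = -2.
Assembling these constraints gives the stated polynomial.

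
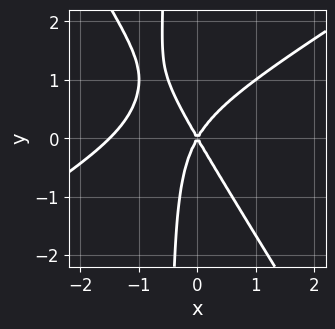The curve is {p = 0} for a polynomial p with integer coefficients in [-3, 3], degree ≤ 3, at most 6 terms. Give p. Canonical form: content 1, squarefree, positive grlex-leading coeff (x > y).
2*x^3 - 2*x^2*y - 2*x*y^2 + 3*x^2 - y^2

First, degree: the shape is more complex than any degree-2 curve, so deg p = 3.
Then, from the axis intercepts and sections: it meets the x-axis at x = 0 (among the integer gridlines); it meets the y-axis at y = 0 (among the integer gridlines).
Finally, putting this together gives p.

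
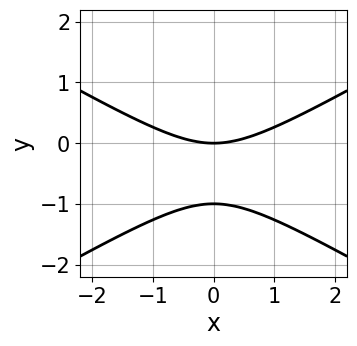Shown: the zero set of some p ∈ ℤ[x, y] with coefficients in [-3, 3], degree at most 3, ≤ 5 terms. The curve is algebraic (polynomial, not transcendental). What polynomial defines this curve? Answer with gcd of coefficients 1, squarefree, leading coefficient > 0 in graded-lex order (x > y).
(a) Degree: the shape is more complex than any degree-1 curve, so deg p = 2.
(b) Symmetries: the x ↦ −x reflection is a symmetry, so x appears only in even powers.
(c) Checking where it meets the axes: the y-axis gridline crossings are at y ∈ {-1, 0}; it meets the x-axis at x = 0 (among the integer gridlines).
(d) Solving for integer coefficients yields p as stated.

x^2 - 3*y^2 - 3*y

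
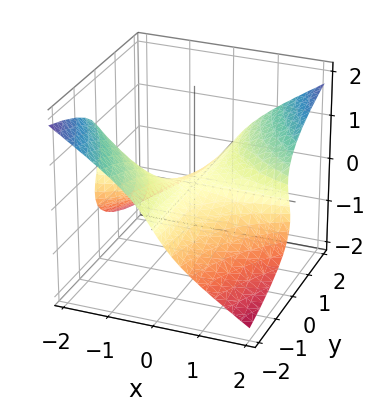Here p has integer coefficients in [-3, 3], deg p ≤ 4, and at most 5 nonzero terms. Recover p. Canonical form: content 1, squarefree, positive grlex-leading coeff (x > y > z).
x^2*z - 2*z^3 + 2*x*y - 3*z

1. The degree is 3 — a generic line meets the surface in up to 3 points.
2. Checking where it meets the axes: the visible x-axis segment lies entirely on the surface; the visible y-axis segment lies entirely on the surface; it crosses the z-axis at the gridline z = 0.
3. Fitting integer coefficients to these (and the overall shape) gives p.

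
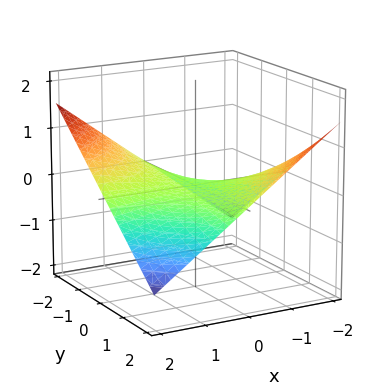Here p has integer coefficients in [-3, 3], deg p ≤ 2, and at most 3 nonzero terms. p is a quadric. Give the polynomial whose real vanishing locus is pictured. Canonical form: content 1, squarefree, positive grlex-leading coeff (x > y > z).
(a) Degree: a saddle surface; a quadric, so deg p = 2.
(b) Checking where it meets the axes: every point of the y-axis in the box is on the surface; the visible x-axis segment lies entirely on the surface.
(c) Solving for integer coefficients yields p as stated.

x*y + 3*z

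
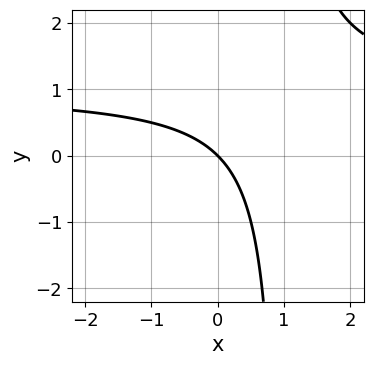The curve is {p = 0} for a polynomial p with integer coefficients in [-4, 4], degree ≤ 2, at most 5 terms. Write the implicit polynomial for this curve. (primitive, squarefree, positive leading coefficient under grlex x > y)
x*y - x - y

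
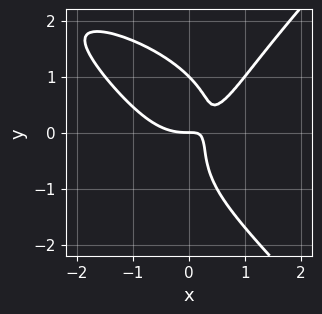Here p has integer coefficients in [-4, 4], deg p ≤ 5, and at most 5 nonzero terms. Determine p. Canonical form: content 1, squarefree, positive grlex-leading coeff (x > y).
The degree is 4 — no degree-3 curve has this shape.
From the axis intercepts and sections: it meets the x-axis at x = 0 (among the integer gridlines); the y-axis gridline crossings are at y ∈ {0, 1}.
Assembling these constraints gives the stated polynomial.

x^2*y^2 - y^4 + 2*x^3 - 3*x*y + y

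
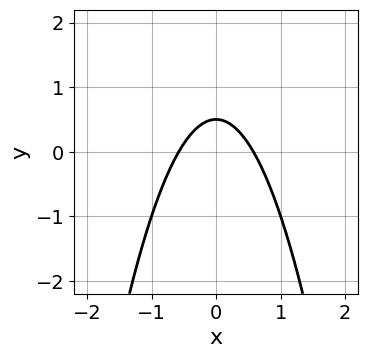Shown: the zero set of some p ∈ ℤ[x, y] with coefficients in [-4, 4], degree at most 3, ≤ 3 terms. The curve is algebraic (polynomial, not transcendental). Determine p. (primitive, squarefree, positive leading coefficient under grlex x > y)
3*x^2 + 2*y - 1

First, degree: a generic line meets the curve in up to 2 points, so deg p = 2.
Next, symmetries: the x ↦ −x reflection is a symmetry, so x appears only in even powers.
Finally, putting this together gives p.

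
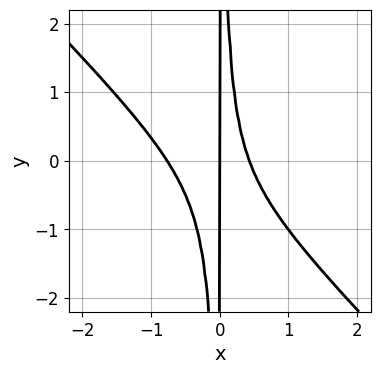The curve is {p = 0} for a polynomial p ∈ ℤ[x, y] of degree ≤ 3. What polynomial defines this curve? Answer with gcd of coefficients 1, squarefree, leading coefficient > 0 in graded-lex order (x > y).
3*x^3 + 3*x^2*y + x^2 - x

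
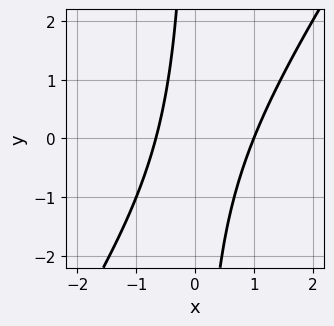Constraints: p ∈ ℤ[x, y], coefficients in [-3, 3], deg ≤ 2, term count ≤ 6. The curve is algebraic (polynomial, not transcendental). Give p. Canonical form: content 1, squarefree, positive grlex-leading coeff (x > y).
3*x^2 - 2*x*y - x - 2

(a) deg p = 2.
(b) Against the integer gridlines: it meets the x-axis at x = 1 (among the integer gridlines); it misses every integer gridline on the y-axis.
(c) The integer polynomial consistent with all of this is the stated p.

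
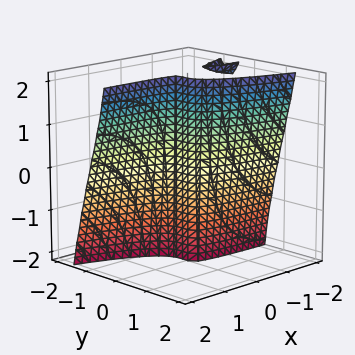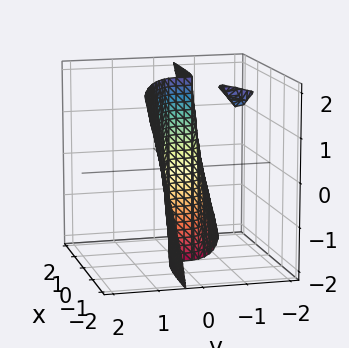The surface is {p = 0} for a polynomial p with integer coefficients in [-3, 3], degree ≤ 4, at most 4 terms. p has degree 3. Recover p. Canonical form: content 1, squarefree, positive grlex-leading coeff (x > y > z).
x*y*z + 3*y^3 + y^2 + x

(a) I count 2 distinct pieces. They look like related sheets of one shape, so recover p as a whole.
(b) deg p = 3. A generic line meets the surface in up to 3 points.
(c) Checking where it meets the axes: one x-axis crossing is at x = 0; one y-axis crossing is at y = 0.
(d) These observations pin down the coefficients. Check: (0, 0, 1) on the z-axis lies on the surface, and p(0, 0, 1) = 0. ✓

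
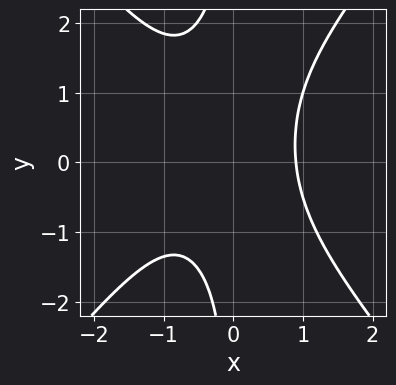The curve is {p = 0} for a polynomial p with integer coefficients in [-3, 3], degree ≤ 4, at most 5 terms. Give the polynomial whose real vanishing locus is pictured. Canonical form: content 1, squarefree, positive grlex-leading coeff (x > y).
Degree: the shape is more complex than any degree-2 curve, so deg p = 3.
Checking where it meets the axes: it misses every integer gridline on the y-axis.
Putting this together gives p.

3*x^3 - 2*x*y^2 + x^2 + x*y - 3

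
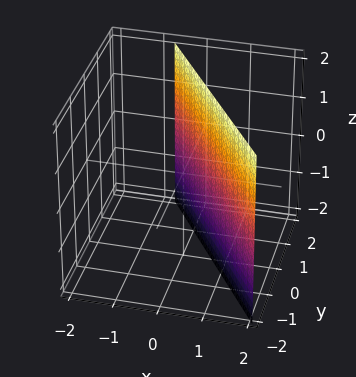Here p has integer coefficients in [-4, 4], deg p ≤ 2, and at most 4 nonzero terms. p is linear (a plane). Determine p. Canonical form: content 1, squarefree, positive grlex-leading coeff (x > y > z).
3*x + 2*y - 2

1. Degree: every cross-section is a straight line — this is a plane, so deg p = 1.
2. Checking where it meets the axes: it crosses the y-axis at the gridline y = 1; the surface avoids every integer z-axis point in the box.
3. Assembling these constraints gives the stated polynomial.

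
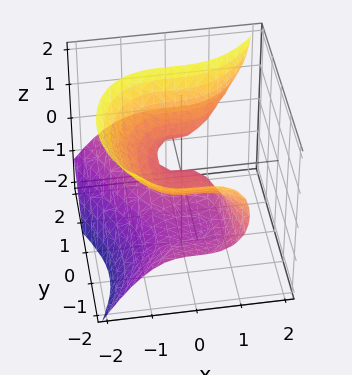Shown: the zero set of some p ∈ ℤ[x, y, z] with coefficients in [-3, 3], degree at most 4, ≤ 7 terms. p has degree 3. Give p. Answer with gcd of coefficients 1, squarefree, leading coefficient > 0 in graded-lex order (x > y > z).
2*x^3 - 2*y^2*z - 3*y*z + 3*z^2 + y

First, deg p = 3.
Then, from the visible intercepts: one x-axis crossing is at x = 0; one y-axis crossing is at y = 0; it meets the z-axis at z = 0 (among the integer gridlines).
Finally, the integer polynomial consistent with all of this is the stated p.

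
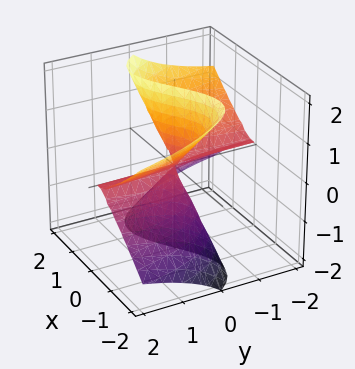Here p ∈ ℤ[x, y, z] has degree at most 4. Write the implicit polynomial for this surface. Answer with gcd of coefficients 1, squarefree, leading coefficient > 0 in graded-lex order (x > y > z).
Degree: the shape is more complex than any degree-2 surface, so deg p = 3.
From the visible intercepts: it meets the x-axis at x = 0 (among the integer gridlines); the visible y-axis segment lies entirely on the surface; every point of the z-axis in the box is on the surface.
The integer polynomial consistent with all of this is the stated p.

2*x^3 - 2*x*z^2 + 3*y*z^2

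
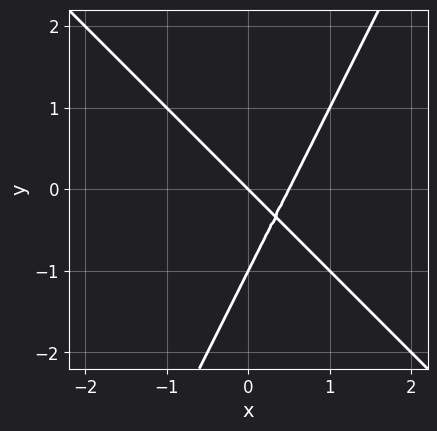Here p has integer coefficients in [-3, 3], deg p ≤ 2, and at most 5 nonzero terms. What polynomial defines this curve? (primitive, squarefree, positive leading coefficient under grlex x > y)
2*x^2 + x*y - y^2 - x - y

Degree: the shape is more complex than any degree-1 curve, so deg p = 2.
Against the integer gridlines: one x-axis crossing is at x = 0; among the integer gridlines, it crosses the y-axis at y ∈ {-1, 0}.
Putting this together gives p.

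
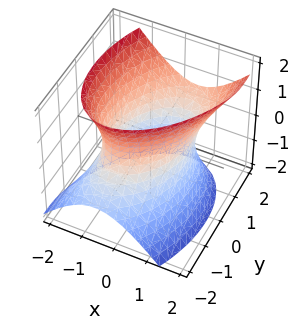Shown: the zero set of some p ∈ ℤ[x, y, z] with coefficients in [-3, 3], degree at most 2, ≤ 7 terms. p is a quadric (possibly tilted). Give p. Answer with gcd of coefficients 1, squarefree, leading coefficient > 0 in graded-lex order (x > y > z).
(a) Degree: a generic line meets the surface in up to 2 points, so deg p = 2.
(b) Checking where it meets the axes: among the integer gridlines, it crosses the x-axis at x ∈ {-1, 1}; the surface avoids every integer z-axis point in the box.
(c) Solving for integer coefficients yields p as stated.

2*x^2 - x*y + y^2 - y*z - z^2 - 2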